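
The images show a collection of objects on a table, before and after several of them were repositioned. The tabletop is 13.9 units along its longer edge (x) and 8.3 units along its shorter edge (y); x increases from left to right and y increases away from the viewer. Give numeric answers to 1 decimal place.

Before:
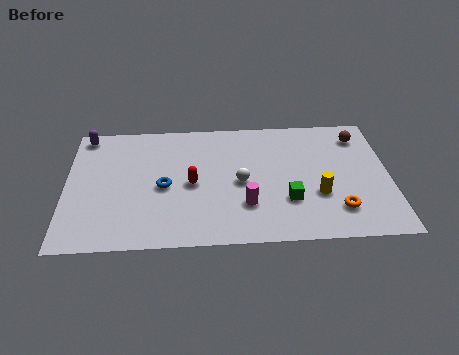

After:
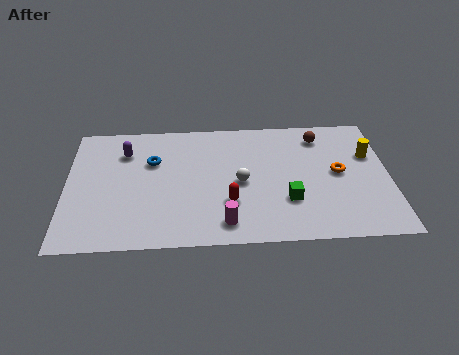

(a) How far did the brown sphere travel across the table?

1.7

The brown sphere was near (12.7, 6.7) before and (11.0, 6.8) after, so it travelled √(1.7² + 0.1²) ≈ 1.7 units.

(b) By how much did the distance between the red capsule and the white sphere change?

-0.7

The distance was about 2.1 in the first image and 1.4 in the second, so they moved 0.7 units closer together.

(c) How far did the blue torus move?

1.8

The blue torus moved from about (4.2, 3.8) to (3.7, 5.5), a distance of √(0.5² + 1.7²) ≈ 1.8.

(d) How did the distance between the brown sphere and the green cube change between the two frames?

-0.7

They were about 5.2 units apart before and 4.5 after — 0.7 units closer together.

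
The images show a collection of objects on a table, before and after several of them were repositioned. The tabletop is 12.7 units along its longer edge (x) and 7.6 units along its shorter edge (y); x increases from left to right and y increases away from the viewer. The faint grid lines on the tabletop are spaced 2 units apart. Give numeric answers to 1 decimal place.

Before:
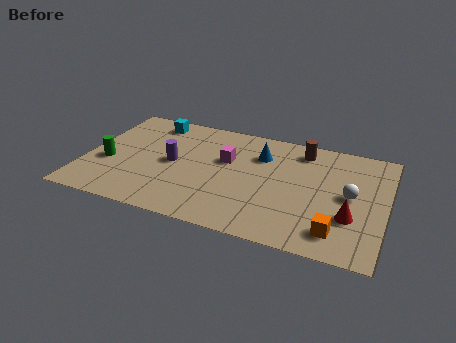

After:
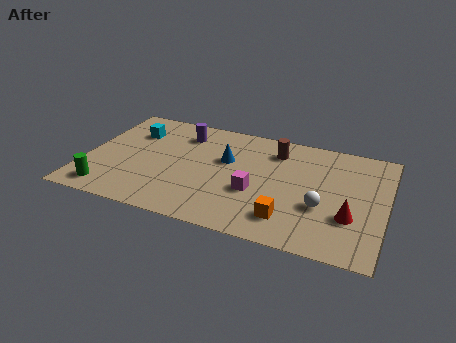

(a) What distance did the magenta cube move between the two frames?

2.3

The magenta cube moved from about (5.9, 4.7) to (7.3, 2.9), a distance of √(1.4² + 1.8²) ≈ 2.3.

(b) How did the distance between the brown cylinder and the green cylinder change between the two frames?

-0.4

The distance was about 8.7 in the first image and 8.3 in the second, so they moved 0.4 units closer together.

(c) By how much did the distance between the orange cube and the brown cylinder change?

-0.8

They were about 5.3 units apart before and 4.5 after — 0.8 units closer together.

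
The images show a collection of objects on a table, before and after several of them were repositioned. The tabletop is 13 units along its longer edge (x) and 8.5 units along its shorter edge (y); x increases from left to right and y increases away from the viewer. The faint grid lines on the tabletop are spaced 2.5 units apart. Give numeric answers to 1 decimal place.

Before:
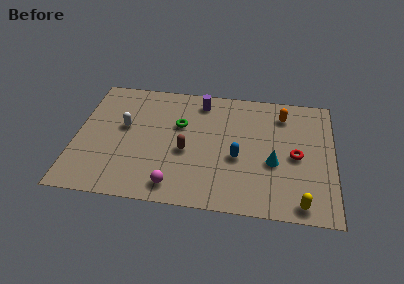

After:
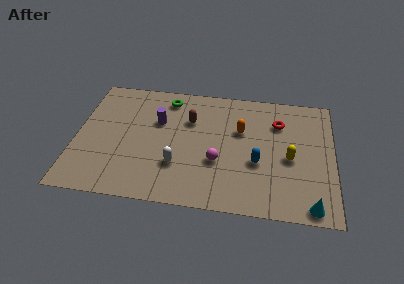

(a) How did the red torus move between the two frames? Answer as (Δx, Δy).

(-0.9, 2.2)

From the two frames, the red torus sits at roughly (11.1, 4.0) before and (10.2, 6.2) after.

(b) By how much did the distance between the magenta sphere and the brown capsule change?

+0.6

They were about 2.5 units apart before and 3.1 after — 0.6 units further apart.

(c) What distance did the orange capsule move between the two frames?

2.5

From (10.4, 6.8) to (8.3, 5.4), the orange capsule covered √(2.1² + 1.4²) ≈ 2.5 units.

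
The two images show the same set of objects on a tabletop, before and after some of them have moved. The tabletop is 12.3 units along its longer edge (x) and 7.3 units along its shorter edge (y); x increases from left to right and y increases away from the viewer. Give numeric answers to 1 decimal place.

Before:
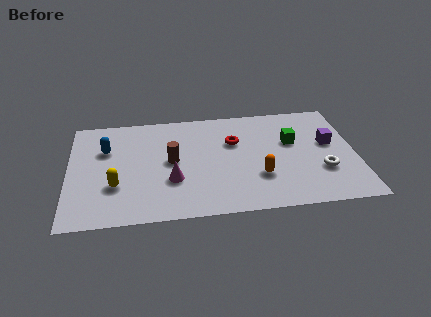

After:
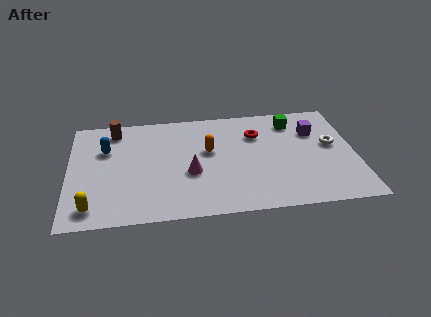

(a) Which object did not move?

the blue capsule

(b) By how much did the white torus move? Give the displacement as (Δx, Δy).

(0.5, 1.7)

The white torus was at about (10.8, 2.4) and moved to about (11.3, 4.1).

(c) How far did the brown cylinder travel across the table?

3.4

The brown cylinder was near (4.4, 3.8) before and (2.0, 6.2) after, so it travelled √(2.4² + 2.4²) ≈ 3.4 units.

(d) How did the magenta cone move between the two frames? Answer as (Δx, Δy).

(0.8, 0.4)

From the two frames, the magenta cone sits at roughly (4.4, 2.5) before and (5.2, 2.9) after.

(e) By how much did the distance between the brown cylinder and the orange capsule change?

+0.4

The distance was about 4.0 in the first image and 4.4 in the second, so they moved 0.4 units further apart.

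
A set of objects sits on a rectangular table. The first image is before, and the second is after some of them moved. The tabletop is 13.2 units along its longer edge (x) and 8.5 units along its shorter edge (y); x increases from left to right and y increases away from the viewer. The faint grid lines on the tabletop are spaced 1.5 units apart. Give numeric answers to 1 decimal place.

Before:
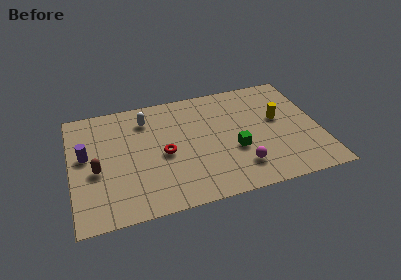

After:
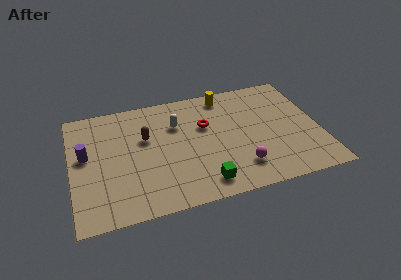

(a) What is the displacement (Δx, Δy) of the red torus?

(2.3, 1.5)

The red torus started near (4.9, 3.9) and ended near (7.2, 5.4).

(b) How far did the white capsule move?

1.8

The white capsule moved from about (4.1, 6.7) to (5.7, 5.9), a distance of √(1.6² + 0.8²) ≈ 1.8.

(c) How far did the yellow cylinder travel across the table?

3.7

The yellow cylinder moved from about (11.1, 4.9) to (8.4, 7.4), a distance of √(2.7² + 2.5²) ≈ 3.7.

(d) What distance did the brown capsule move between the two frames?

3.2

From (1.3, 3.6) to (4.0, 5.3), the brown capsule covered √(2.7² + 1.7²) ≈ 3.2 units.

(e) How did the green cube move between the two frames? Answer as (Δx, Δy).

(-1.8, -1.9)

From the two frames, the green cube sits at roughly (8.6, 3.2) before and (6.8, 1.3) after.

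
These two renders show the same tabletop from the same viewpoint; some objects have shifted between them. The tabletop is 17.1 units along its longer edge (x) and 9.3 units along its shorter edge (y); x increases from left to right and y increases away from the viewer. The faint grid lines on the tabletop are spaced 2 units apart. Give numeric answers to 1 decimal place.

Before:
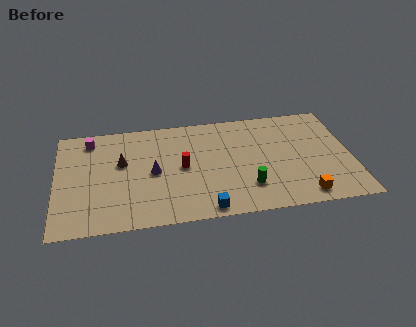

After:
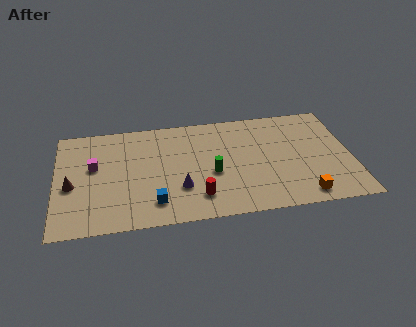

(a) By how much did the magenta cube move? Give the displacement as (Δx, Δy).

(0.2, -2.4)

The magenta cube was at about (2.0, 7.9) and moved to about (2.2, 5.5).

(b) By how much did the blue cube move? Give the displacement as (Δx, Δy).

(-2.9, 1.0)

The blue cube was at about (8.5, 0.9) and moved to about (5.6, 1.9).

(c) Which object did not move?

the orange cube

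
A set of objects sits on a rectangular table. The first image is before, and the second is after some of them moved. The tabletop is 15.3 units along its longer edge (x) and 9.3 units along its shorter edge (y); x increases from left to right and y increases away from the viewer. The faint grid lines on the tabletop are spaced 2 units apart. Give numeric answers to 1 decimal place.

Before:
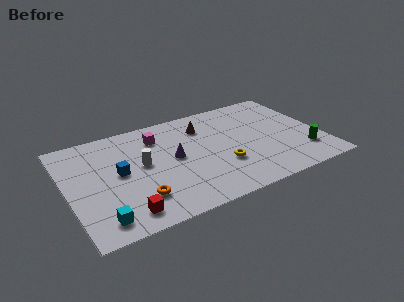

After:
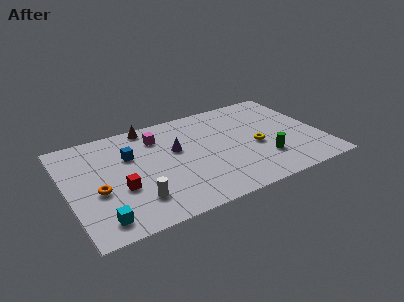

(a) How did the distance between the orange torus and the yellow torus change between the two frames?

+4.3

Before: roughly 5.3 units apart; after: 9.6. That's 4.3 units further apart.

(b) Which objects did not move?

the magenta cube and the cyan cube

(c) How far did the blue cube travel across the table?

1.5

The blue cube moved from about (3.1, 4.9) to (3.9, 6.2), a distance of √(0.8² + 1.3²) ≈ 1.5.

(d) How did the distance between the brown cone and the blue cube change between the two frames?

-3.1

Before: roughly 5.8 units apart; after: 2.7. That's 3.1 units closer together.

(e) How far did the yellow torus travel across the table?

2.4

From (9.1, 3.1) to (11.3, 4.0), the yellow torus covered √(2.2² + 0.9²) ≈ 2.4 units.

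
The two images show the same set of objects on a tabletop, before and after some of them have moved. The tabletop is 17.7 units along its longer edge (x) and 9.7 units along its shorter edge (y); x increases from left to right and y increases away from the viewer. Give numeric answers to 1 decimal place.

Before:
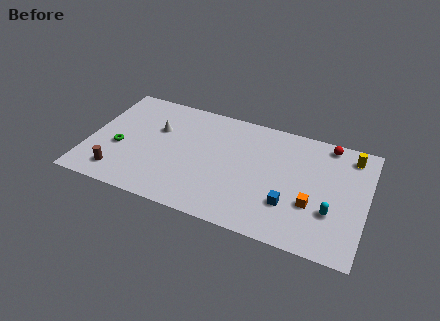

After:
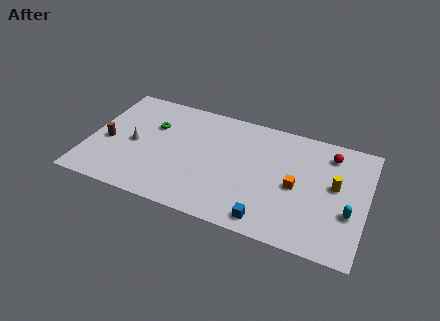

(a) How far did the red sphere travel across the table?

0.8

The red sphere moved from about (15.0, 8.7) to (15.2, 7.9), a distance of √(0.2² + 0.8²) ≈ 0.8.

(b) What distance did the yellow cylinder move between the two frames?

2.9

The yellow cylinder moved from about (16.5, 8.2) to (15.7, 5.4), a distance of √(0.8² + 2.8²) ≈ 2.9.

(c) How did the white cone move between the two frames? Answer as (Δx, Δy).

(-1.3, -1.7)

From the two frames, the white cone sits at roughly (4.2, 6.3) before and (2.9, 4.6) after.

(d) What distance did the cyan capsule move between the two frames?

1.1

The cyan capsule was near (15.6, 3.2) before and (16.7, 3.5) after, so it travelled √(1.1² + 0.3²) ≈ 1.1 units.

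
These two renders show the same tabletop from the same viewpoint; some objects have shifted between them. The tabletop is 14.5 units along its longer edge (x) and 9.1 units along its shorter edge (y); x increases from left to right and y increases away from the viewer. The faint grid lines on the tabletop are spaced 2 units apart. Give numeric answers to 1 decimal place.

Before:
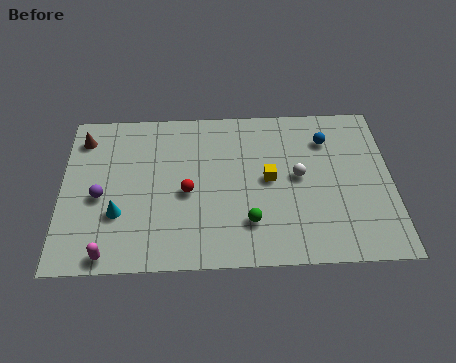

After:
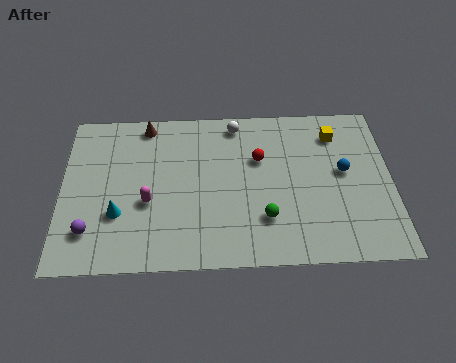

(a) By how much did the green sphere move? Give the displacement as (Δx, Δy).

(0.7, 0.2)

From the two frames, the green sphere sits at roughly (8.2, 2.3) before and (8.9, 2.5) after.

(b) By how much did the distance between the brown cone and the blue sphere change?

-1.6

The distance was about 10.8 in the first image and 9.2 in the second, so they moved 1.6 units closer together.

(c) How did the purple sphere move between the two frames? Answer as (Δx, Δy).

(-0.4, -1.9)

The purple sphere was at about (1.7, 4.0) and moved to about (1.3, 2.1).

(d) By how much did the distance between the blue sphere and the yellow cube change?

-1.2

They were about 3.4 units apart before and 2.2 after — 1.2 units closer together.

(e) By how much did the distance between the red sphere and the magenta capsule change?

+0.7

They were about 4.7 units apart before and 5.4 after — 0.7 units further apart.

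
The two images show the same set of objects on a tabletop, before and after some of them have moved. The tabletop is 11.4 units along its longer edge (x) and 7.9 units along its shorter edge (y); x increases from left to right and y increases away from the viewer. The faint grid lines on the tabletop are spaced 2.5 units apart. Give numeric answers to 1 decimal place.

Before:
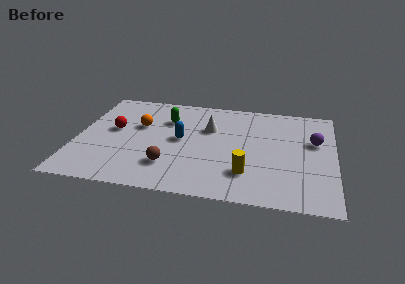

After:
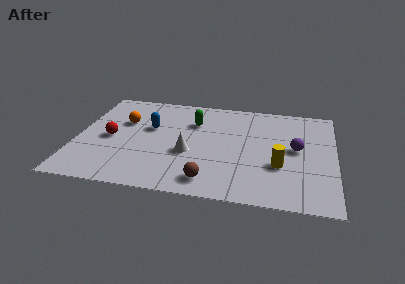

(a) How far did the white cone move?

2.2

The white cone was near (5.8, 5.2) before and (5.0, 3.1) after, so it travelled √(0.8² + 2.1²) ≈ 2.2 units.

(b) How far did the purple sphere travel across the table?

1.1

From (10.5, 4.9) to (9.7, 4.2), the purple sphere covered √(0.8² + 0.7²) ≈ 1.1 units.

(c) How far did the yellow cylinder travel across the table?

1.6

The yellow cylinder was near (7.6, 2.0) before and (9.0, 2.8) after, so it travelled √(1.4² + 0.8²) ≈ 1.6 units.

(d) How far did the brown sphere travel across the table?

2.0

The brown sphere moved from about (4.2, 2.0) to (6.0, 1.2), a distance of √(1.8² + 0.8²) ≈ 2.0.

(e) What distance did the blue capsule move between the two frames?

1.6

From (4.6, 4.1) to (3.2, 4.8), the blue capsule covered √(1.4² + 0.7²) ≈ 1.6 units.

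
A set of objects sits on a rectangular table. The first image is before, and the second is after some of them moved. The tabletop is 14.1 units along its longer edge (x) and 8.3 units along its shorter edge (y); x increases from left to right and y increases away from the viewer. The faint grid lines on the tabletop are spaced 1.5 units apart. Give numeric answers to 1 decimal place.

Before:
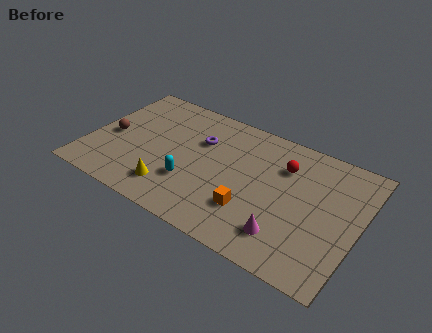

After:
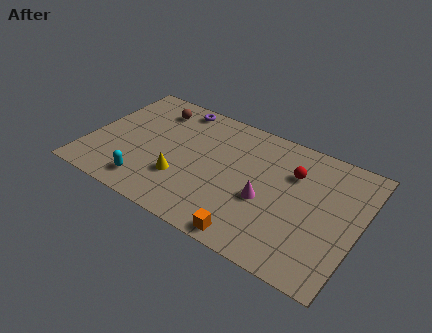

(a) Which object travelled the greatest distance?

the brown sphere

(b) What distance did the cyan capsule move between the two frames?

2.4

From (5.6, 2.6) to (3.5, 1.4), the cyan capsule covered √(2.1² + 1.2²) ≈ 2.4 units.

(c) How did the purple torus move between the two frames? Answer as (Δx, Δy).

(-1.6, 1.8)

The purple torus started near (5.6, 5.6) and ended near (4.0, 7.4).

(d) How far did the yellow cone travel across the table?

1.0

The yellow cone was near (4.7, 1.7) before and (5.1, 2.6) after, so it travelled √(0.4² + 0.9²) ≈ 1.0 units.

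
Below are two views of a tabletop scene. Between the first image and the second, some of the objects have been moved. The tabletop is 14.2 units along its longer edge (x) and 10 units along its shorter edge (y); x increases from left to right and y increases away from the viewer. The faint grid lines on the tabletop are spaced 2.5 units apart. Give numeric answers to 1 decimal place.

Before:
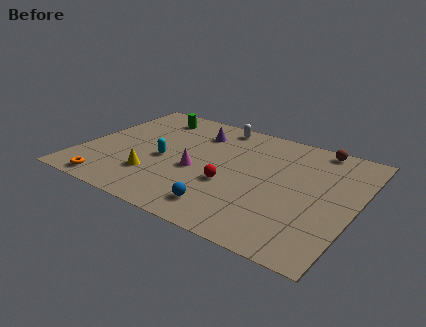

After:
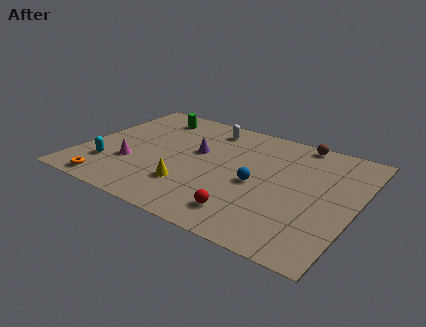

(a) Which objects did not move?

the orange torus and the green cylinder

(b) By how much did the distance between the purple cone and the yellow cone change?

-2.0

The distance was about 5.2 in the first image and 3.2 in the second, so they moved 2.0 units closer together.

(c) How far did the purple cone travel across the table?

1.8

The purple cone was near (5.5, 7.7) before and (5.8, 5.9) after, so it travelled √(0.3² + 1.8²) ≈ 1.8 units.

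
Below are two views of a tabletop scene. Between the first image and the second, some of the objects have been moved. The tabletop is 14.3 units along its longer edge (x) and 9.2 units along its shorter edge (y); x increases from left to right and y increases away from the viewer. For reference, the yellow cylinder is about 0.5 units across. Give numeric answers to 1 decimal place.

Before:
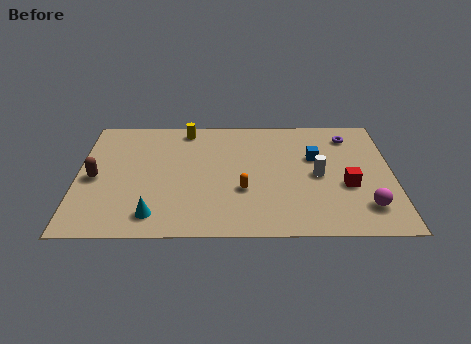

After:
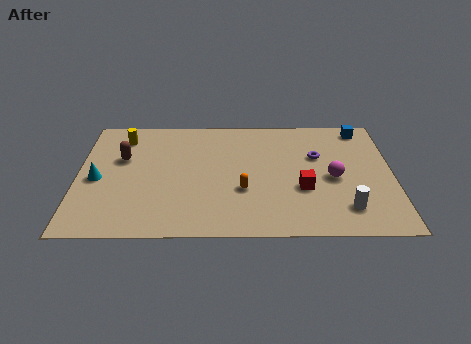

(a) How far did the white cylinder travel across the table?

2.8

The white cylinder was near (10.9, 4.4) before and (12.1, 1.9) after, so it travelled √(1.2² + 2.5²) ≈ 2.8 units.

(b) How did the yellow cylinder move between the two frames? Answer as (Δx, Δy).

(-2.9, -0.6)

From the two frames, the yellow cylinder sits at roughly (4.9, 8.1) before and (2.0, 7.5) after.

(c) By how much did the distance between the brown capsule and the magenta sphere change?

-2.7

Before: roughly 12.4 units apart; after: 9.7. That's 2.7 units closer together.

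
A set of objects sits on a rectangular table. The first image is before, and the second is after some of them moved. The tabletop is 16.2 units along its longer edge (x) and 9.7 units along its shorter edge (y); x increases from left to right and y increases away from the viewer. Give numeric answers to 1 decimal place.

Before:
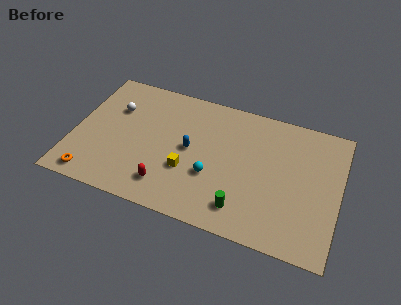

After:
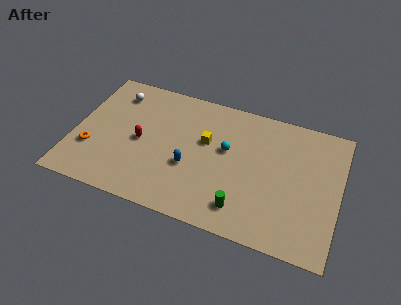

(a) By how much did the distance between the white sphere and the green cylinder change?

+0.7

Before: roughly 9.6 units apart; after: 10.3. That's 0.7 units further apart.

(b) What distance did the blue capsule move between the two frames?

1.3

The blue capsule moved from about (7.1, 5.0) to (7.2, 3.7), a distance of √(0.1² + 1.3²) ≈ 1.3.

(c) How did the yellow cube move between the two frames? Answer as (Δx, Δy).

(0.9, 2.5)

The yellow cube was at about (7.1, 3.4) and moved to about (8.0, 5.9).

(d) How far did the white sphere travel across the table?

1.2

The white sphere was near (2.3, 6.6) before and (2.2, 7.8) after, so it travelled √(0.1² + 1.2²) ≈ 1.2 units.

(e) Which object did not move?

the green cylinder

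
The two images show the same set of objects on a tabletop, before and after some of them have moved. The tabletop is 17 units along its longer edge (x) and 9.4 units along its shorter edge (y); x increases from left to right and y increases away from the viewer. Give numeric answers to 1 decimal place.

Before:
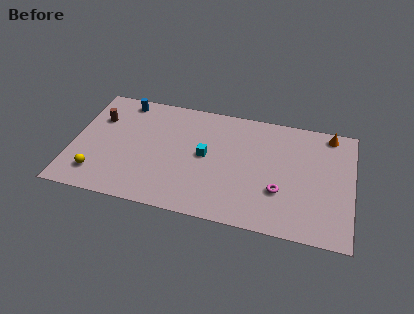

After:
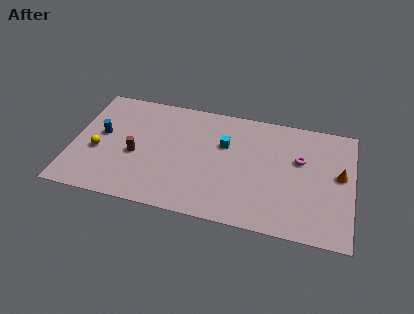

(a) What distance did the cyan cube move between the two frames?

1.6

The cyan cube moved from about (8.1, 4.9) to (9.2, 6.1), a distance of √(1.1² + 1.2²) ≈ 1.6.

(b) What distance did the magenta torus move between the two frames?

3.0

The magenta torus moved from about (12.7, 3.1) to (13.8, 5.9), a distance of √(1.1² + 2.8²) ≈ 3.0.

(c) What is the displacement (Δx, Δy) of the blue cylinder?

(-1.1, -3.1)

The blue cylinder started near (2.8, 8.3) and ended near (1.7, 5.2).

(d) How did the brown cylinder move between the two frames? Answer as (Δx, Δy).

(2.5, -2.5)

The brown cylinder started near (1.4, 6.5) and ended near (3.9, 4.0).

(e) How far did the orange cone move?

3.3

The orange cone moved from about (15.5, 8.4) to (16.2, 5.2), a distance of √(0.7² + 3.2²) ≈ 3.3.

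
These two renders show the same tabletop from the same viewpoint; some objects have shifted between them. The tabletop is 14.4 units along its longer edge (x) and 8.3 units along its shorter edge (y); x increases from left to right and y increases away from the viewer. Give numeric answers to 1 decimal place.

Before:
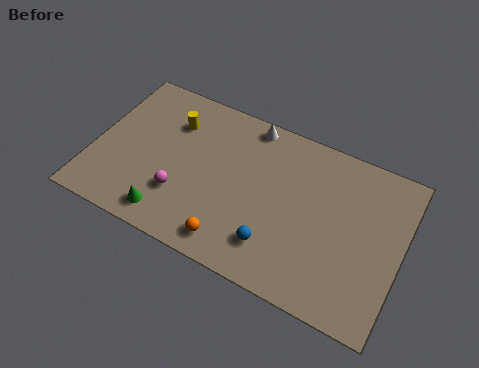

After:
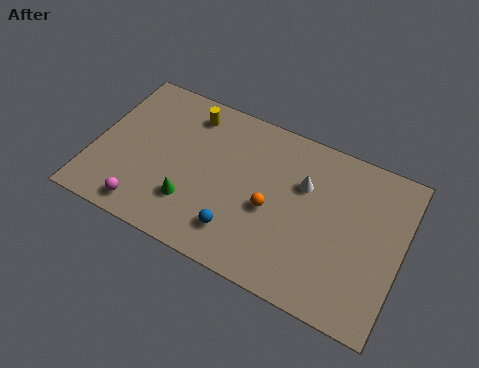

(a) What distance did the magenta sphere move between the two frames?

2.1

From (4.3, 2.5) to (2.8, 1.1), the magenta sphere covered √(1.5² + 1.4²) ≈ 2.1 units.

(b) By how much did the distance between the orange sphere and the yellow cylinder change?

-0.6

They were about 6.0 units apart before and 5.4 after — 0.6 units closer together.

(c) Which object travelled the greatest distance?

the white cone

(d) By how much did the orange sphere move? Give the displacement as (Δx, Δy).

(1.5, 2.4)

The orange sphere started near (6.9, 1.2) and ended near (8.4, 3.6).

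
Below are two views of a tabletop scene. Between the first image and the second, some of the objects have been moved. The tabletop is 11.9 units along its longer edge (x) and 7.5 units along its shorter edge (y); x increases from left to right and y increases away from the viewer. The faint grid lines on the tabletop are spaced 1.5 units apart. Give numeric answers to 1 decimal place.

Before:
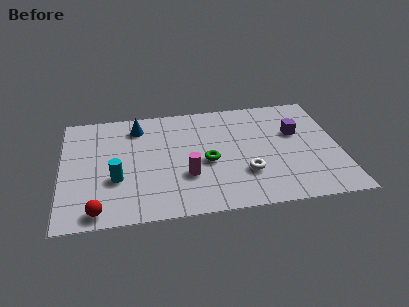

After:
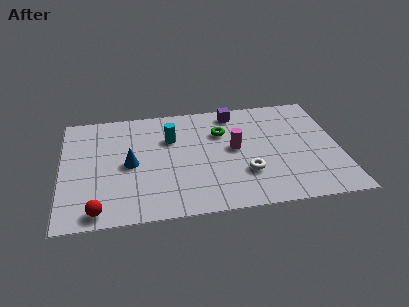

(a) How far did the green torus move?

2.0

The green torus moved from about (6.2, 3.3) to (6.9, 5.2), a distance of √(0.7² + 1.9²) ≈ 2.0.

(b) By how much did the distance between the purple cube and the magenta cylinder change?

-2.8

Before: roughly 5.3 units apart; after: 2.5. That's 2.8 units closer together.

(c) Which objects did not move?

the red sphere and the white torus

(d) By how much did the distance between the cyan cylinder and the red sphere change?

+3.3

Before: roughly 2.1 units apart; after: 5.4. That's 3.3 units further apart.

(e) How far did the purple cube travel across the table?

3.2

From (10.1, 4.7) to (7.5, 6.5), the purple cube covered √(2.6² + 1.8²) ≈ 3.2 units.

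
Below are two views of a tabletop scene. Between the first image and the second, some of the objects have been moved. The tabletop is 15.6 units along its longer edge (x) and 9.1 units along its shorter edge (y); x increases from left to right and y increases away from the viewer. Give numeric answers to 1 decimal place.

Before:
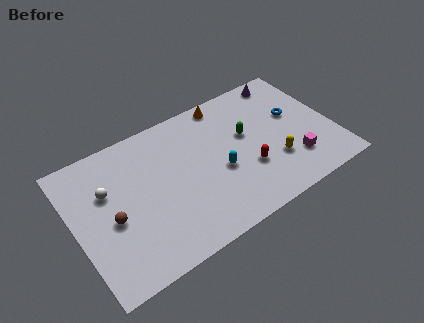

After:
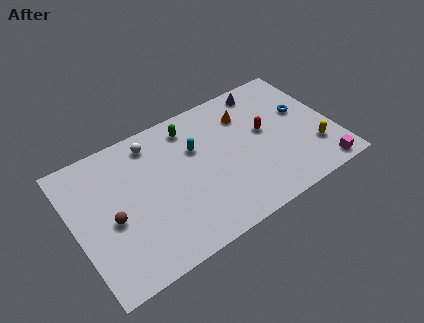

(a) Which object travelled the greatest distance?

the green capsule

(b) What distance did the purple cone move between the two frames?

1.4

The purple cone was near (13.5, 8.1) before and (12.1, 8.0) after, so it travelled √(1.4² + 0.1²) ≈ 1.4 units.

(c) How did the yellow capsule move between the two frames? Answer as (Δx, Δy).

(2.4, -0.3)

The yellow capsule was at about (11.8, 2.8) and moved to about (14.2, 2.5).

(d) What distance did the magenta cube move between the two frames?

2.0

The magenta cube was near (12.9, 2.3) before and (14.3, 0.9) after, so it travelled √(1.4² + 1.4²) ≈ 2.0 units.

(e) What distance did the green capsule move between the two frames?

3.8

The green capsule was near (10.5, 5.4) before and (7.4, 7.6) after, so it travelled √(3.1² + 2.2²) ≈ 3.8 units.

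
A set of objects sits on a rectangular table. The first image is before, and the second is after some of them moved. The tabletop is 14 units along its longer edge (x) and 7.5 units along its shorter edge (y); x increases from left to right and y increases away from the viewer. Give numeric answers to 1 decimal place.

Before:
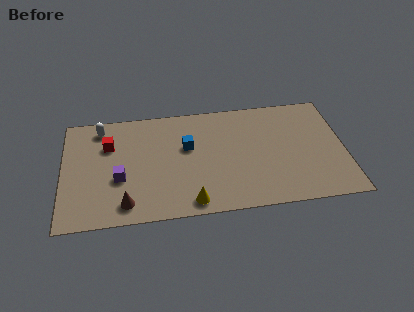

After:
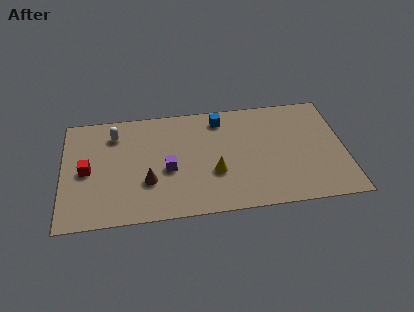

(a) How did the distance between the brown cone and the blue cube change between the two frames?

+0.7

Before: roughly 4.6 units apart; after: 5.3. That's 0.7 units further apart.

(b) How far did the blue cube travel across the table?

2.4

The blue cube was near (6.2, 4.6) before and (7.9, 6.3) after, so it travelled √(1.7² + 1.7²) ≈ 2.4 units.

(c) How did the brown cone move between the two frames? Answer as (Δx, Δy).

(1.1, 1.3)

The brown cone was at about (3.1, 1.2) and moved to about (4.2, 2.5).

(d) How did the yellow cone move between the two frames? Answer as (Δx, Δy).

(1.2, 1.8)

The yellow cone was at about (6.3, 0.9) and moved to about (7.5, 2.7).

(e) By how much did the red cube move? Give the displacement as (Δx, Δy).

(-1.1, -1.6)

The red cube started near (2.3, 5.2) and ended near (1.2, 3.6).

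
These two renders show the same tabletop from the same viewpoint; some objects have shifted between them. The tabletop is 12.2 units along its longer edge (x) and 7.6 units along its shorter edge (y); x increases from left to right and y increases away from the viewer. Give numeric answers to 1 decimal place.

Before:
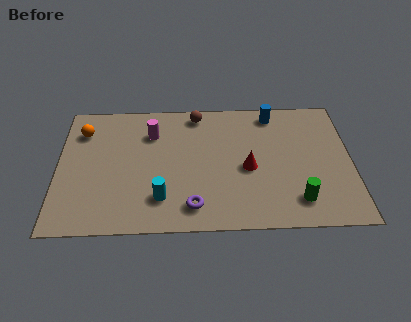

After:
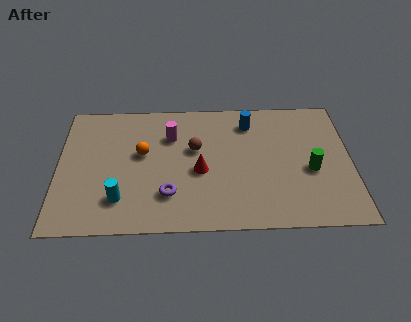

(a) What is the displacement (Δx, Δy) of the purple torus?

(-1.0, 0.7)

From the two frames, the purple torus sits at roughly (5.6, 1.3) before and (4.6, 2.0) after.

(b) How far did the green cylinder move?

1.8

The green cylinder was near (9.9, 1.5) before and (10.5, 3.2) after, so it travelled √(0.6² + 1.7²) ≈ 1.8 units.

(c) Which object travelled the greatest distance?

the orange sphere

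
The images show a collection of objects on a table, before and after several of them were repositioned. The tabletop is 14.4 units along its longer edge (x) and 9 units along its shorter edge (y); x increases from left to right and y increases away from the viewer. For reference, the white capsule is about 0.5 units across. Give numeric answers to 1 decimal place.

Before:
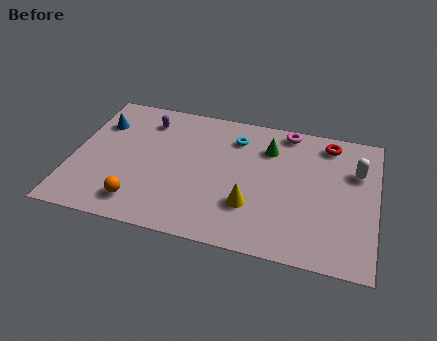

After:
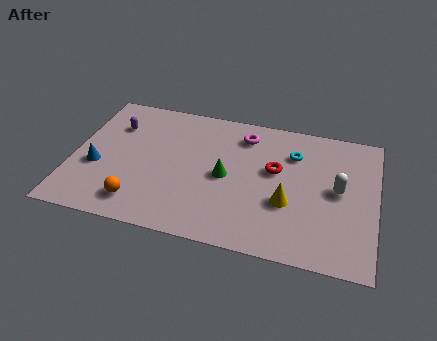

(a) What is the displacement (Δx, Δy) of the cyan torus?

(2.8, -0.4)

The cyan torus was at about (7.6, 7.0) and moved to about (10.4, 6.6).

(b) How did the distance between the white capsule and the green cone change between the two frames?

+1.1

They were about 4.2 units apart before and 5.3 after — 1.1 units further apart.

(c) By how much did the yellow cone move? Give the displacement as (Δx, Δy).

(1.7, 0.6)

The yellow cone started near (8.6, 2.7) and ended near (10.3, 3.3).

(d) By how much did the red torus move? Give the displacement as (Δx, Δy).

(-2.4, -2.4)

From the two frames, the red torus sits at roughly (12.0, 7.7) before and (9.6, 5.3) after.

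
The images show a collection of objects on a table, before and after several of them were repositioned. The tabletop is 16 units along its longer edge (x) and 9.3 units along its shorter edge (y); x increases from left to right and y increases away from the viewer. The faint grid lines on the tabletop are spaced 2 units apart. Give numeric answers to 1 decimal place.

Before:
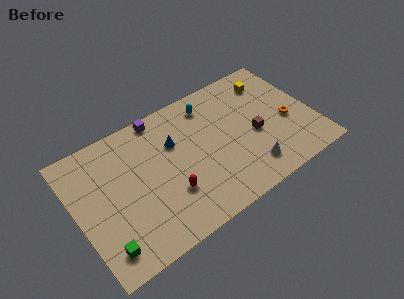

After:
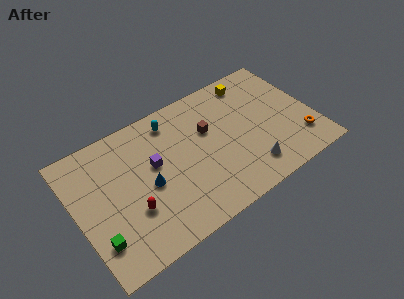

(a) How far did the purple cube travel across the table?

3.2

The purple cube was near (6.2, 8.5) before and (5.3, 5.4) after, so it travelled √(0.9² + 3.1²) ≈ 3.2 units.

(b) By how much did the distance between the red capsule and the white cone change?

+2.5

Before: roughly 5.4 units apart; after: 7.9. That's 2.5 units further apart.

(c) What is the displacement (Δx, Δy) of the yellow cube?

(-1.2, 0.6)

From the two frames, the yellow cube sits at roughly (13.7, 7.4) before and (12.5, 8.0) after.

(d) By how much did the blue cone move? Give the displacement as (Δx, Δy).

(-2.1, -2.0)

The blue cone was at about (6.8, 6.2) and moved to about (4.7, 4.2).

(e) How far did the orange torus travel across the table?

1.8

The orange torus moved from about (14.3, 3.9) to (14.8, 2.2), a distance of √(0.5² + 1.7²) ≈ 1.8.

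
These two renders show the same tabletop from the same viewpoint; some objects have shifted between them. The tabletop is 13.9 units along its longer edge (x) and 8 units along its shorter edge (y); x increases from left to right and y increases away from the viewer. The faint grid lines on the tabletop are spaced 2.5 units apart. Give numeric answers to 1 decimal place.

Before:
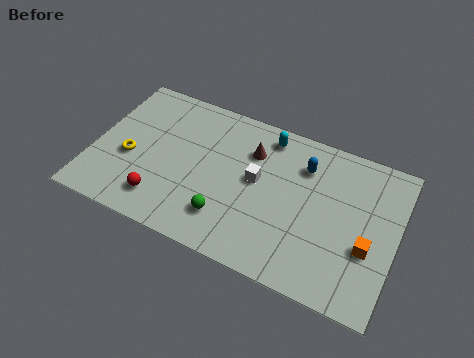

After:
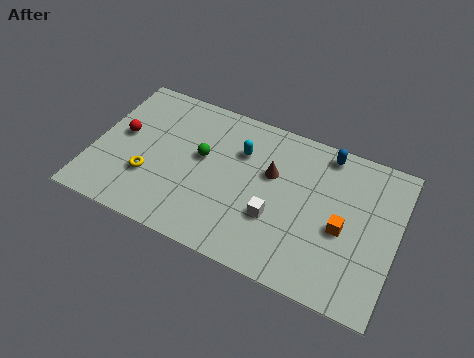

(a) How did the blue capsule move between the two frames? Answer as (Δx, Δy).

(0.9, 1.1)

The blue capsule was at about (9.5, 6.0) and moved to about (10.4, 7.1).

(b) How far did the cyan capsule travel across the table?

1.7

The cyan capsule was near (7.7, 6.9) before and (6.6, 5.6) after, so it travelled √(1.1² + 1.3²) ≈ 1.7 units.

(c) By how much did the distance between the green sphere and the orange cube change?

+0.3

The distance was about 6.4 in the first image and 6.7 in the second, so they moved 0.3 units further apart.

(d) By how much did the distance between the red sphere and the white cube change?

+2.5

Before: roughly 5.0 units apart; after: 7.5. That's 2.5 units further apart.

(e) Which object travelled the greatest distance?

the red sphere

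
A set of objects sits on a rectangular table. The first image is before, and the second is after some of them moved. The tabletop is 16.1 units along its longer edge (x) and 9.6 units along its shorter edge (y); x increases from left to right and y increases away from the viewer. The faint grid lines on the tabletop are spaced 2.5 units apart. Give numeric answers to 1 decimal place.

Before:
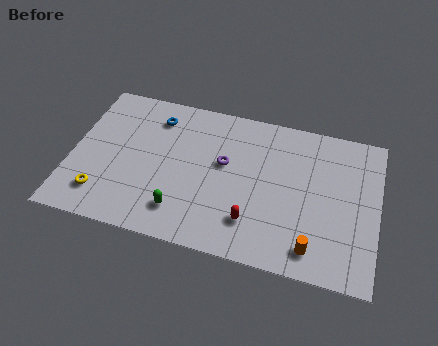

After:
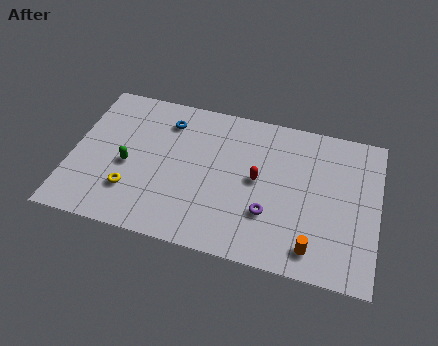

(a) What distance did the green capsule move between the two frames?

3.7

From (6.0, 2.0) to (3.0, 4.2), the green capsule covered √(3.0² + 2.2²) ≈ 3.7 units.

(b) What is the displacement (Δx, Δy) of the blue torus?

(0.6, -0.1)

The blue torus was at about (4.2, 7.7) and moved to about (4.8, 7.6).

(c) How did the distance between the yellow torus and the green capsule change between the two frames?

-2.6

They were about 4.2 units apart before and 1.6 after — 2.6 units closer together.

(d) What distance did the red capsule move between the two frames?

2.7

From (9.7, 2.3) to (9.8, 5.0), the red capsule covered √(0.1² + 2.7²) ≈ 2.7 units.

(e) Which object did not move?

the orange cylinder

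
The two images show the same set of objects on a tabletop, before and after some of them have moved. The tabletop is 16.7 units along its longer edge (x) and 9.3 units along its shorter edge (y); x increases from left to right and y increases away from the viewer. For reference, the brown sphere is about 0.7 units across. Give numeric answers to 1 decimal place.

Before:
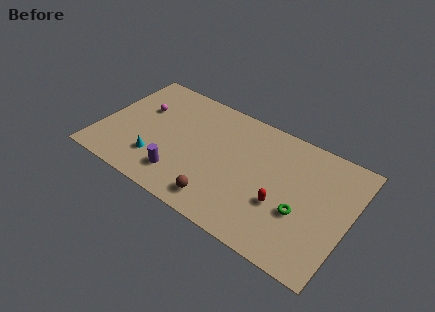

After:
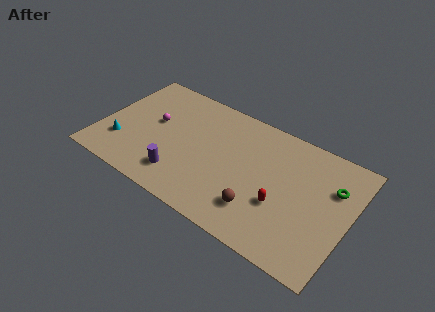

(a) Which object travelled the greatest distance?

the green torus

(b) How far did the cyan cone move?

2.5

From (4.1, 2.4) to (1.6, 2.6), the cyan cone covered √(2.5² + 0.2²) ≈ 2.5 units.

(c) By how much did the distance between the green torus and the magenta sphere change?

+0.5

Before: roughly 11.6 units apart; after: 12.1. That's 0.5 units further apart.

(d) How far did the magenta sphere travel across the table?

1.2

The magenta sphere was near (2.4, 6.0) before and (3.4, 5.3) after, so it travelled √(1.0² + 0.7²) ≈ 1.2 units.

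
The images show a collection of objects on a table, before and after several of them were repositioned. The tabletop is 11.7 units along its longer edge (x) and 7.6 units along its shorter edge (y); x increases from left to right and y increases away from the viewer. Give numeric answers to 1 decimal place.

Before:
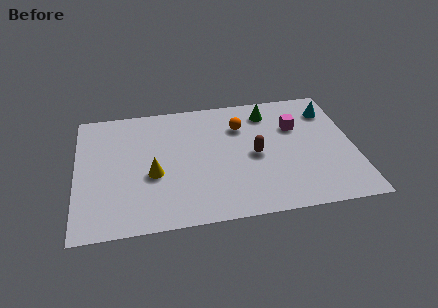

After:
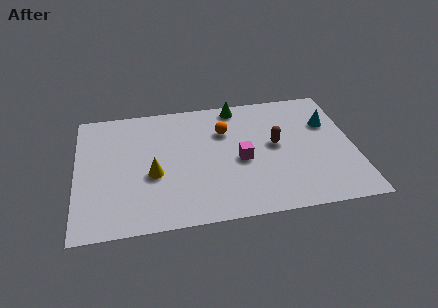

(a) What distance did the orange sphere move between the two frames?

0.7

The orange sphere moved from about (7.0, 5.5) to (6.3, 5.3), a distance of √(0.7² + 0.2²) ≈ 0.7.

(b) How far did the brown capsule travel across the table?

1.0

The brown capsule was near (7.5, 3.6) before and (8.4, 4.1) after, so it travelled √(0.9² + 0.5²) ≈ 1.0 units.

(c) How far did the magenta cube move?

2.9

The magenta cube was near (9.3, 5.1) before and (6.9, 3.4) after, so it travelled √(2.4² + 1.7²) ≈ 2.9 units.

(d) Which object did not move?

the yellow cone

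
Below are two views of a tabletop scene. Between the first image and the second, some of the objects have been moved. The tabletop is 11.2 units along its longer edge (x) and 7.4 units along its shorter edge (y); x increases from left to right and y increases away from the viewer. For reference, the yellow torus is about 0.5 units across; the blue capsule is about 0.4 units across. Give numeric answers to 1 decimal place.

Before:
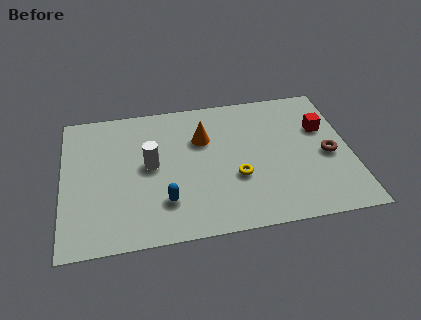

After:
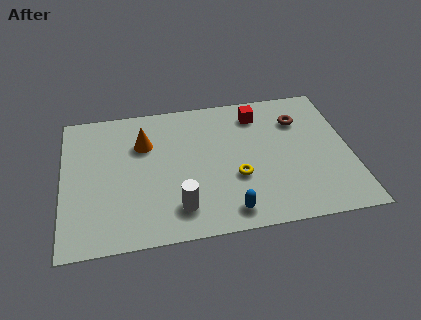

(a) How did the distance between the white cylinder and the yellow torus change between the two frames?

-0.9

Before: roughly 3.5 units apart; after: 2.6. That's 0.9 units closer together.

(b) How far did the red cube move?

2.8

The red cube was near (10.2, 4.8) before and (7.7, 6.0) after, so it travelled √(2.5² + 1.2²) ≈ 2.8 units.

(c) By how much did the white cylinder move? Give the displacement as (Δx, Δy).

(1.0, -2.4)

The white cylinder was at about (3.4, 3.9) and moved to about (4.4, 1.5).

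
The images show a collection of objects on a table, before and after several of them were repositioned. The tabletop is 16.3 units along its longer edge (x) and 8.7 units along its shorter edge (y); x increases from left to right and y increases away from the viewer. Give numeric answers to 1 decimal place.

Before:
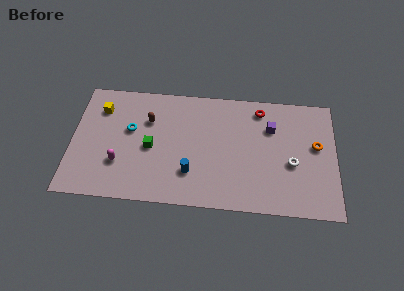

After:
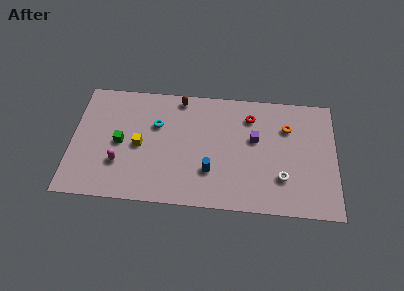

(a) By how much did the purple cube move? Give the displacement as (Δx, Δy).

(-1.0, -0.9)

The purple cube started near (12.3, 6.1) and ended near (11.3, 5.2).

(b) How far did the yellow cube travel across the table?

3.5

The yellow cube moved from about (1.7, 6.6) to (4.2, 4.1), a distance of √(2.5² + 2.5²) ≈ 3.5.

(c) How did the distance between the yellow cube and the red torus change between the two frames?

-2.6

The distance was about 9.9 in the first image and 7.3 in the second, so they moved 2.6 units closer together.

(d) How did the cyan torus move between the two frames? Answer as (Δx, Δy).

(1.6, 0.5)

The cyan torus started near (3.6, 5.2) and ended near (5.2, 5.7).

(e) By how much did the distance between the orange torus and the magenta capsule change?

-1.4

Before: roughly 12.3 units apart; after: 10.9. That's 1.4 units closer together.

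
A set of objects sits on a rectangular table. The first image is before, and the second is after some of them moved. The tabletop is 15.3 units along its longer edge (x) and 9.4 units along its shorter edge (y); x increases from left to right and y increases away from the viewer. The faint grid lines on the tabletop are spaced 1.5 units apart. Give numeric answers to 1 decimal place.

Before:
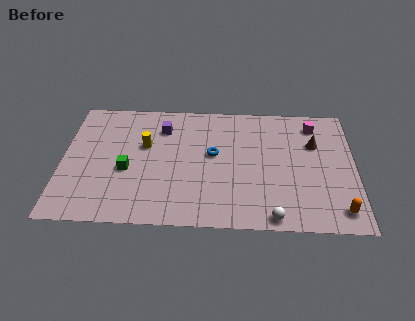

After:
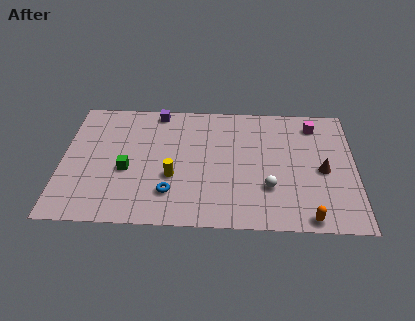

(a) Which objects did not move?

the magenta cube and the green cube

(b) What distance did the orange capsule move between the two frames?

1.7

From (14.4, 1.4) to (12.8, 0.8), the orange capsule covered √(1.6² + 0.6²) ≈ 1.7 units.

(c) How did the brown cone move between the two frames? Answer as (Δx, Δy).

(0.4, -2.0)

The brown cone started near (13.2, 6.3) and ended near (13.6, 4.3).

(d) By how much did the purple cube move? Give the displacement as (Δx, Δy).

(-0.3, 1.3)

The purple cube was at about (5.2, 7.2) and moved to about (4.9, 8.5).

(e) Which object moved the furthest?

the blue torus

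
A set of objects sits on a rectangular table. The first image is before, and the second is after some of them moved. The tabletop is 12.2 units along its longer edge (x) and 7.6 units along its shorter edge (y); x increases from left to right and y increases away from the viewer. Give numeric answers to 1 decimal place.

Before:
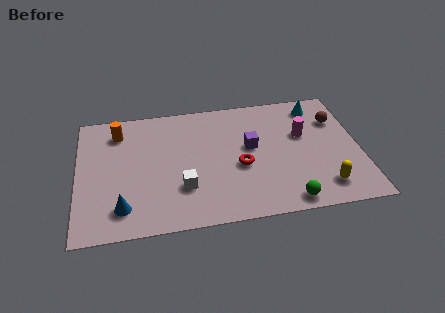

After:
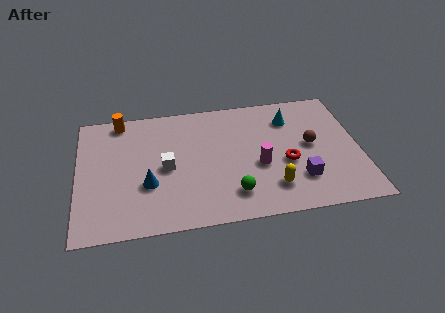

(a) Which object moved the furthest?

the purple cube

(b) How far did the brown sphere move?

1.8

From (11.3, 5.4) to (10.1, 4.0), the brown sphere covered √(1.2² + 1.4²) ≈ 1.8 units.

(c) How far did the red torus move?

2.0

From (7.0, 3.2) to (9.0, 3.1), the red torus covered √(2.0² + 0.1²) ≈ 2.0 units.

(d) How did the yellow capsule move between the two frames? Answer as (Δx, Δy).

(-2.2, 0.3)

The yellow capsule was at about (10.5, 1.4) and moved to about (8.3, 1.7).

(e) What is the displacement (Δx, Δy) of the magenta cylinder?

(-2.0, -1.6)

The magenta cylinder started near (9.8, 4.7) and ended near (7.8, 3.1).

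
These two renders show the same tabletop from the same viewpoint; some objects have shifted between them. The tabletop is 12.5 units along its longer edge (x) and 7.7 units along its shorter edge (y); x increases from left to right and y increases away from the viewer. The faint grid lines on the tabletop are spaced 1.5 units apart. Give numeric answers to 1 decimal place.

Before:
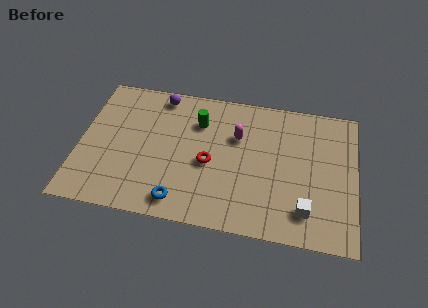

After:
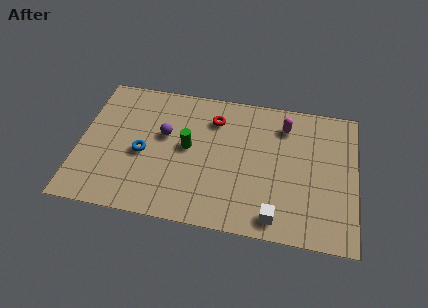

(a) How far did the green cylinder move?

1.6

The green cylinder moved from about (5.3, 5.6) to (4.9, 4.1), a distance of √(0.4² + 1.5²) ≈ 1.6.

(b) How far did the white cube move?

1.4

The white cube moved from about (10.3, 1.6) to (9.0, 1.0), a distance of √(1.3² + 0.6²) ≈ 1.4.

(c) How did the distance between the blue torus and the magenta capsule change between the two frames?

+2.2

The distance was about 4.7 in the first image and 6.9 in the second, so they moved 2.2 units further apart.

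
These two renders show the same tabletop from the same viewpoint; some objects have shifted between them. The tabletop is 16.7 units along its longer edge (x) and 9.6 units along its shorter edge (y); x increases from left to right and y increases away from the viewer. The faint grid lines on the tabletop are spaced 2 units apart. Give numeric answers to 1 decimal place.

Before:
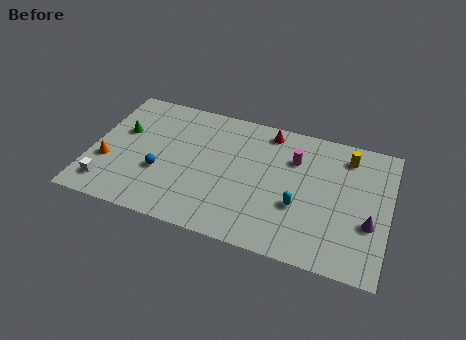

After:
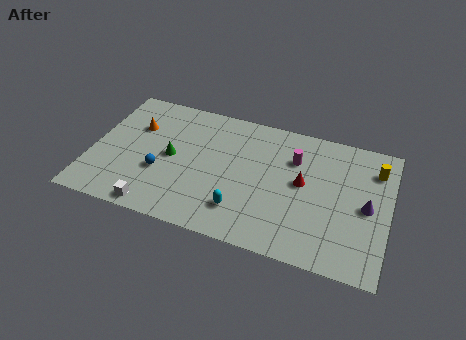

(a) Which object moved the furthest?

the red cone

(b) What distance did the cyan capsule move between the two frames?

3.4

From (11.8, 3.5) to (8.7, 2.2), the cyan capsule covered √(3.1² + 1.3²) ≈ 3.4 units.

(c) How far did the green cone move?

3.1

From (1.6, 5.9) to (4.5, 4.8), the green cone covered √(2.9² + 1.1²) ≈ 3.1 units.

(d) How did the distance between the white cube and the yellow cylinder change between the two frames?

-0.9

Before: roughly 14.4 units apart; after: 13.5. That's 0.9 units closer together.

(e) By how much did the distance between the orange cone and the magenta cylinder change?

-1.8

The distance was about 10.8 in the first image and 9.0 in the second, so they moved 1.8 units closer together.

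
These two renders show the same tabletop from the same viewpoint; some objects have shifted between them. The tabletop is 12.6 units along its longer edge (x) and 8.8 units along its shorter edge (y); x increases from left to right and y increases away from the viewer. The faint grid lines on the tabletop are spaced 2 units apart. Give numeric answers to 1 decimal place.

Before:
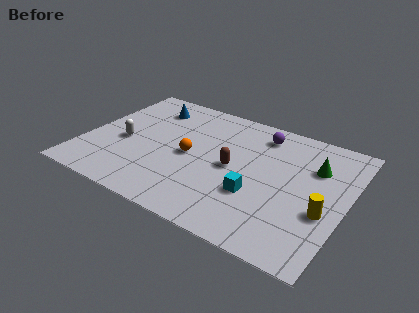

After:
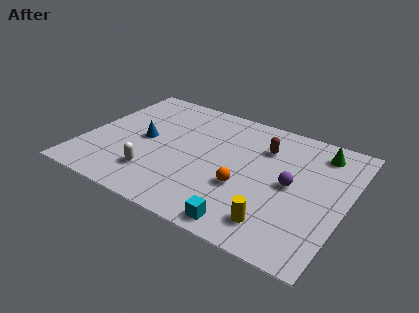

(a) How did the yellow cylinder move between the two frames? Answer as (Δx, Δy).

(-2.0, -1.7)

From the two frames, the yellow cylinder sits at roughly (11.7, 3.3) before and (9.7, 1.6) after.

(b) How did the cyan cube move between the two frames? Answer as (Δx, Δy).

(-0.1, -2.1)

The cyan cube was at about (8.5, 3.0) and moved to about (8.4, 0.9).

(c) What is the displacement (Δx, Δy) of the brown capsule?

(1.2, 2.1)

The brown capsule was at about (7.2, 4.3) and moved to about (8.4, 6.4).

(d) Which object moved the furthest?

the purple sphere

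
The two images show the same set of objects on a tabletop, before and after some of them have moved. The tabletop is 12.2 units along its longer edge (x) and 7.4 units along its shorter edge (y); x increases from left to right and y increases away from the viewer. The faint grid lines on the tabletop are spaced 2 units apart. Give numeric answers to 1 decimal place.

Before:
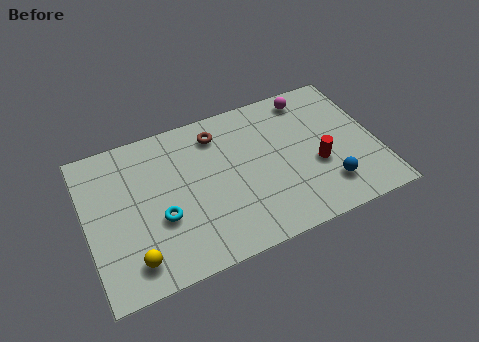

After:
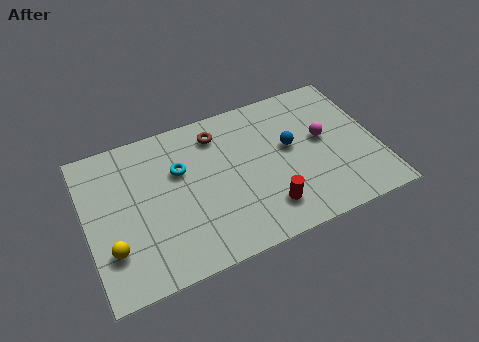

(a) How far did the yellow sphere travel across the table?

1.1

The yellow sphere moved from about (1.7, 1.3) to (0.9, 2.1), a distance of √(0.8² + 0.8²) ≈ 1.1.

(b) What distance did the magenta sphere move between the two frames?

2.3

The magenta sphere was near (9.7, 6.4) before and (10.0, 4.1) after, so it travelled √(0.3² + 2.3²) ≈ 2.3 units.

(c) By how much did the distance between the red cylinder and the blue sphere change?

+1.7

The distance was about 1.2 in the first image and 2.9 in the second, so they moved 1.7 units further apart.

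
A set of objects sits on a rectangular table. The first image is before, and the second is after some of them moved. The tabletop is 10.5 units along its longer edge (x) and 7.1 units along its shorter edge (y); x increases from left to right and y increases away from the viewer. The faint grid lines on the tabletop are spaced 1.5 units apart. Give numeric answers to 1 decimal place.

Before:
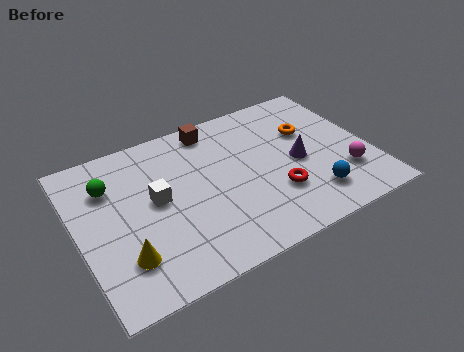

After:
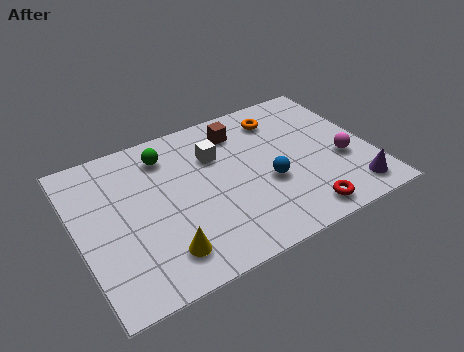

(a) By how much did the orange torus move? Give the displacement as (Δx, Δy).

(-0.9, 1.1)

The orange torus was at about (8.5, 4.6) and moved to about (7.6, 5.7).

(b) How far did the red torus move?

1.5

From (6.9, 2.2) to (7.6, 0.9), the red torus covered √(0.7² + 1.3²) ≈ 1.5 units.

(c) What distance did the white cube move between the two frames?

2.5

From (2.8, 3.8) to (5.1, 4.9), the white cube covered √(2.3² + 1.1²) ≈ 2.5 units.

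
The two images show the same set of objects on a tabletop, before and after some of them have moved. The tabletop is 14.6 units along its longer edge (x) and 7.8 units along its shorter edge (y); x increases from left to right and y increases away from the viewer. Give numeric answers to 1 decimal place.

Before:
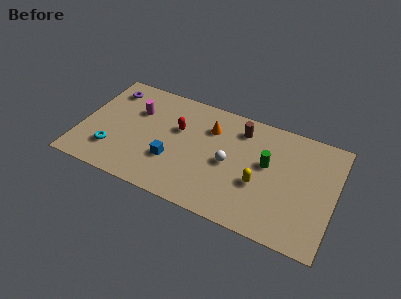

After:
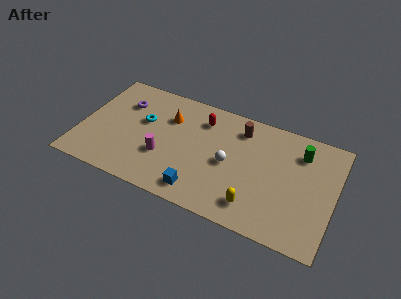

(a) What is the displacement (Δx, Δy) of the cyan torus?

(1.5, 2.7)

The cyan torus was at about (2.0, 2.0) and moved to about (3.5, 4.7).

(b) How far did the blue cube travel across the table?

2.3

The blue cube was near (5.4, 2.6) before and (7.2, 1.2) after, so it travelled √(1.8² + 1.4²) ≈ 2.3 units.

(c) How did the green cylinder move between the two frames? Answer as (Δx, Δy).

(1.8, 1.5)

From the two frames, the green cylinder sits at roughly (10.7, 4.5) before and (12.5, 6.0) after.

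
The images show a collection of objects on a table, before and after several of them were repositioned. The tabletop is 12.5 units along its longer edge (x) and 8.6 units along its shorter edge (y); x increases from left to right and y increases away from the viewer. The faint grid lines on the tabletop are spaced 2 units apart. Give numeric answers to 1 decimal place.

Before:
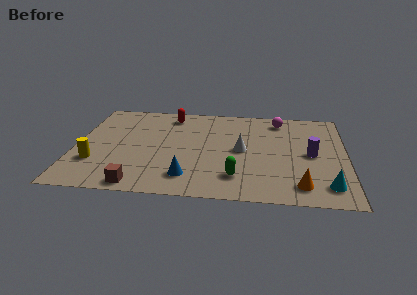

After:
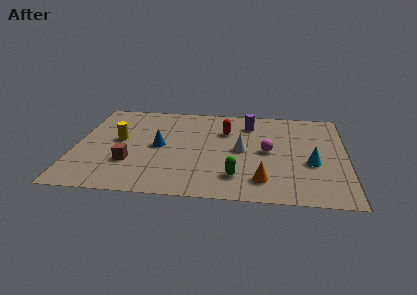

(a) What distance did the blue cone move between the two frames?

3.0

The blue cone moved from about (5.3, 1.7) to (3.9, 4.3), a distance of √(1.4² + 2.6²) ≈ 3.0.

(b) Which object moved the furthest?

the purple cylinder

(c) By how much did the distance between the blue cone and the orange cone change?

+0.4

Before: roughly 5.1 units apart; after: 5.5. That's 0.4 units further apart.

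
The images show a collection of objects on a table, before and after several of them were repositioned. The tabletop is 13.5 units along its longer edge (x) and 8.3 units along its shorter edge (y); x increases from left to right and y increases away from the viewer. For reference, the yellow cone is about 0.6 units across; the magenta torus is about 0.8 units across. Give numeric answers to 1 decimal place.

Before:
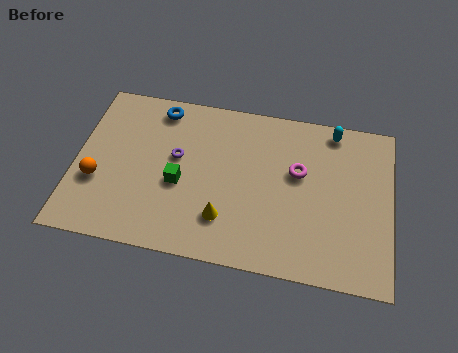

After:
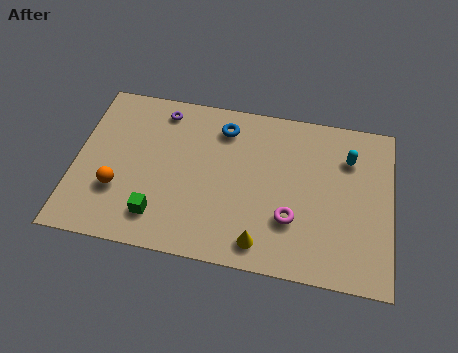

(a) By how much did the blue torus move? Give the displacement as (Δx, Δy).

(2.8, -0.5)

The blue torus started near (3.4, 7.2) and ended near (6.2, 6.7).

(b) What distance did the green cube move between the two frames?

2.0

The green cube was near (4.5, 3.5) before and (3.7, 1.7) after, so it travelled √(0.8² + 1.8²) ≈ 2.0 units.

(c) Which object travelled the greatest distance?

the blue torus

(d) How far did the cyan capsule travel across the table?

1.5

The cyan capsule was near (10.9, 7.4) before and (11.6, 6.1) after, so it travelled √(0.7² + 1.3²) ≈ 1.5 units.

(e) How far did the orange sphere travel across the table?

0.9

The orange sphere moved from about (1.0, 3.0) to (1.9, 2.7), a distance of √(0.9² + 0.3²) ≈ 0.9.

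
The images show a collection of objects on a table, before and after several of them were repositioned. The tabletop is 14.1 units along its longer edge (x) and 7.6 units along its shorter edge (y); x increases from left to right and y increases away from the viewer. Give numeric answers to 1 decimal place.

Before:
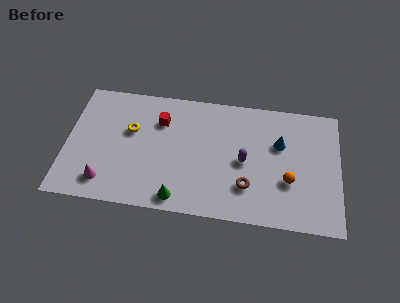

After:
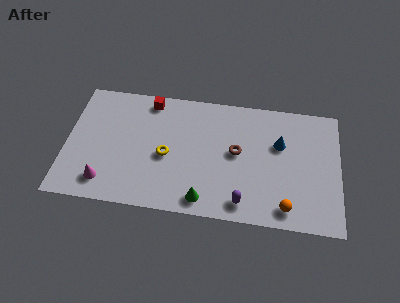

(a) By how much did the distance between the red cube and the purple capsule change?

+2.7

They were about 4.8 units apart before and 7.5 after — 2.7 units further apart.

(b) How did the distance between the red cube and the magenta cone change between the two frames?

+0.8

Before: roughly 4.9 units apart; after: 5.7. That's 0.8 units further apart.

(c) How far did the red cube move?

1.3

The red cube was near (4.8, 5.5) before and (4.2, 6.7) after, so it travelled √(0.6² + 1.2²) ≈ 1.3 units.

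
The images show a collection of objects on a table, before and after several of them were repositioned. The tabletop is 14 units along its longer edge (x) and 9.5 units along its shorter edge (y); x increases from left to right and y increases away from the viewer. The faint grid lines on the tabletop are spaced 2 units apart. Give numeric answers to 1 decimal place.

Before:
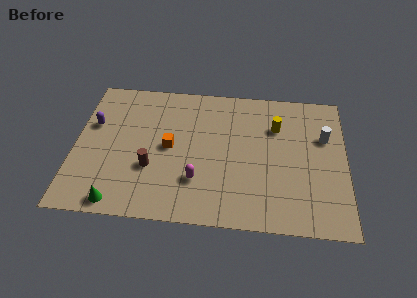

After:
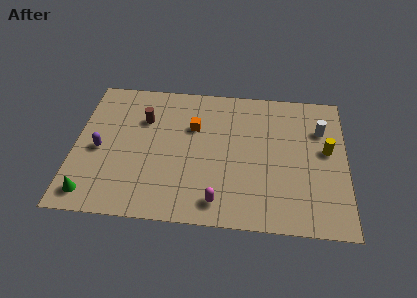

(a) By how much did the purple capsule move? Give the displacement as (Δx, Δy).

(0.4, -1.7)

The purple capsule was at about (0.9, 6.0) and moved to about (1.3, 4.3).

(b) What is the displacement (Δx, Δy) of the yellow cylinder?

(2.6, -1.4)

The yellow cylinder started near (10.4, 6.7) and ended near (13.0, 5.3).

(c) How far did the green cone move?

1.5

The green cone moved from about (2.4, 0.9) to (1.0, 1.3), a distance of √(1.4² + 0.4²) ≈ 1.5.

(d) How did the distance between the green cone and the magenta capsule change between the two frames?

+2.1

They were about 4.4 units apart before and 6.5 after — 2.1 units further apart.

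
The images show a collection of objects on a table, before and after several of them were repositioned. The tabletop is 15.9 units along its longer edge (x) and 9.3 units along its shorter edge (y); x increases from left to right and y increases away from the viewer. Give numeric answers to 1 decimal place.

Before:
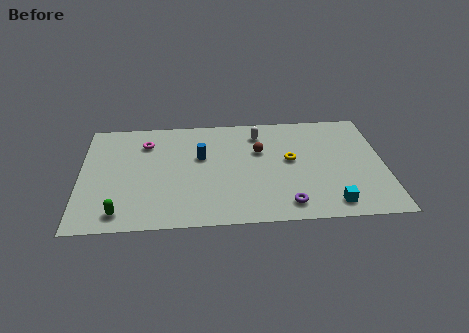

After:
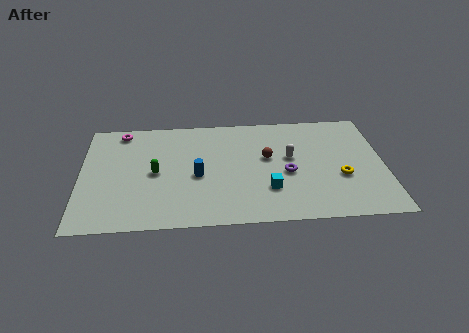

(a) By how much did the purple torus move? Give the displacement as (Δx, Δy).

(0.1, 2.6)

From the two frames, the purple torus sits at roughly (10.7, 1.4) before and (10.8, 4.0) after.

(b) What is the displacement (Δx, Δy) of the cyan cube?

(-3.2, 1.4)

From the two frames, the cyan cube sits at roughly (13.0, 1.3) before and (9.8, 2.7) after.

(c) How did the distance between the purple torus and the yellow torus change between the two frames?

-0.9

Before: roughly 3.7 units apart; after: 2.8. That's 0.9 units closer together.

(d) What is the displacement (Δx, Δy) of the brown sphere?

(0.4, -0.6)

From the two frames, the brown sphere sits at roughly (9.4, 6.0) before and (9.8, 5.4) after.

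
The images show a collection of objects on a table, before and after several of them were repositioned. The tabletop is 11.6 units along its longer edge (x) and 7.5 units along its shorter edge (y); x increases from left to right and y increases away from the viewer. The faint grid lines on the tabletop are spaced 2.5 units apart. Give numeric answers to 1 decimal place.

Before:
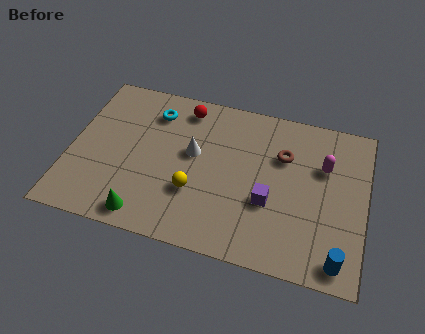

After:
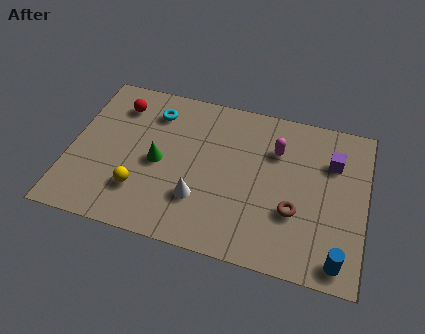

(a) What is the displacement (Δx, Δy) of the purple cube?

(2.3, 2.5)

From the two frames, the purple cube sits at roughly (7.9, 2.8) before and (10.2, 5.3) after.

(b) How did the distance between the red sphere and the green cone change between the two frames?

-2.6

Before: roughly 5.6 units apart; after: 3.0. That's 2.6 units closer together.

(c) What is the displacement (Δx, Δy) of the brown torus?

(0.6, -2.5)

The brown torus started near (8.3, 5.1) and ended near (8.9, 2.6).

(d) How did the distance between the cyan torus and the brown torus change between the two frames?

+1.4

The distance was about 5.3 in the first image and 6.7 in the second, so they moved 1.4 units further apart.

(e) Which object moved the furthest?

the purple cube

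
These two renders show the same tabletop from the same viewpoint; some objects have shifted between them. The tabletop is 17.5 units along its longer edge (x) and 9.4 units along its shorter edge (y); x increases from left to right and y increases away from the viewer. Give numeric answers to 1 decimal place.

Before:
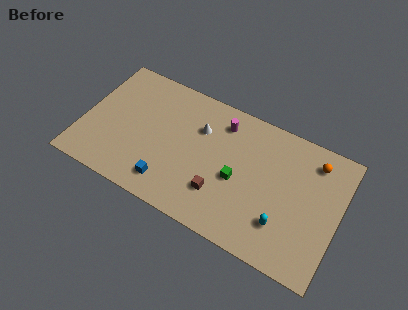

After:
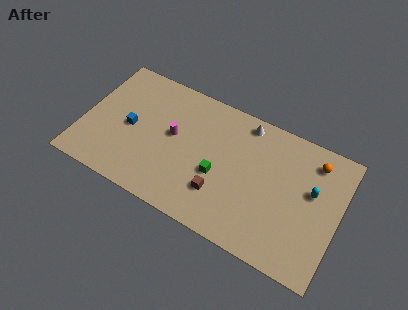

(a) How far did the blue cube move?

4.2

From (6.3, 1.7) to (3.2, 4.5), the blue cube covered √(3.1² + 2.8²) ≈ 4.2 units.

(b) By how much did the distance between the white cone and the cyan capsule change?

-1.8

Before: roughly 7.4 units apart; after: 5.6. That's 1.8 units closer together.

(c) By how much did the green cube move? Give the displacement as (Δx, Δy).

(-1.3, -0.3)

The green cube started near (10.7, 4.1) and ended near (9.4, 3.8).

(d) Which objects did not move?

the orange sphere and the brown cube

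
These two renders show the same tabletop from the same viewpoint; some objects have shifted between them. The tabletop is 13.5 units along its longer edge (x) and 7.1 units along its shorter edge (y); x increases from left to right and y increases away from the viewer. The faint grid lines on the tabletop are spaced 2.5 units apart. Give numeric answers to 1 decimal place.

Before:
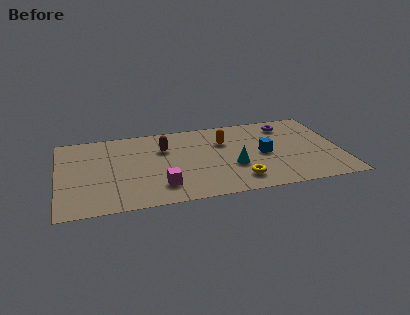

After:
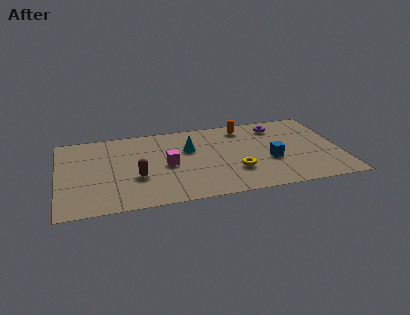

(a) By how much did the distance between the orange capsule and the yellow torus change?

+0.3

The distance was about 3.5 in the first image and 3.8 in the second, so they moved 0.3 units further apart.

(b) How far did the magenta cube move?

1.8

The magenta cube moved from about (4.8, 1.6) to (5.2, 3.4), a distance of √(0.4² + 1.8²) ≈ 1.8.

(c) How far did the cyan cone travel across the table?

2.8

The cyan cone was near (8.3, 2.6) before and (6.3, 4.6) after, so it travelled √(2.0² + 2.0²) ≈ 2.8 units.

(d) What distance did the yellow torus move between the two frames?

0.8

From (8.5, 1.4) to (8.4, 2.2), the yellow torus covered √(0.1² + 0.8²) ≈ 0.8 units.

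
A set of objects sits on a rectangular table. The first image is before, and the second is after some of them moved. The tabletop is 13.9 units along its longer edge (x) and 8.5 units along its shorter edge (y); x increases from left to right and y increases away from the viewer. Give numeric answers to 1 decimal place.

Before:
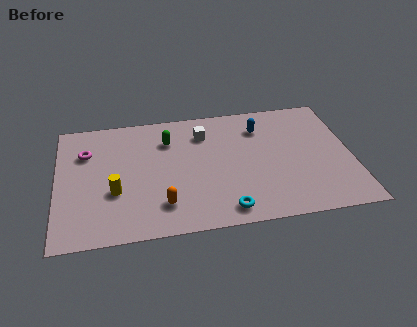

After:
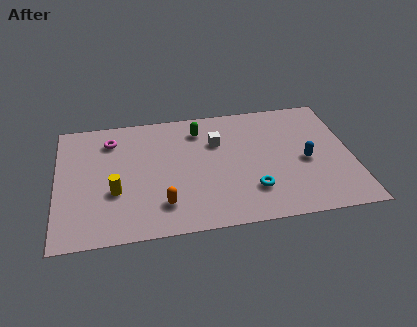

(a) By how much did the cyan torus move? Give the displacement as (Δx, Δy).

(1.3, 1.1)

The cyan torus was at about (7.8, 1.1) and moved to about (9.1, 2.2).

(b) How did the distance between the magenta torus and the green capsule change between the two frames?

+0.3

Before: roughly 3.9 units apart; after: 4.2. That's 0.3 units further apart.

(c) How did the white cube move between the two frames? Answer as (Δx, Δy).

(0.6, -0.7)

The white cube started near (7.0, 6.5) and ended near (7.6, 5.8).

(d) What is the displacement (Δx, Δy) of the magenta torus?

(1.2, 0.7)

The magenta torus was at about (1.4, 6.0) and moved to about (2.6, 6.7).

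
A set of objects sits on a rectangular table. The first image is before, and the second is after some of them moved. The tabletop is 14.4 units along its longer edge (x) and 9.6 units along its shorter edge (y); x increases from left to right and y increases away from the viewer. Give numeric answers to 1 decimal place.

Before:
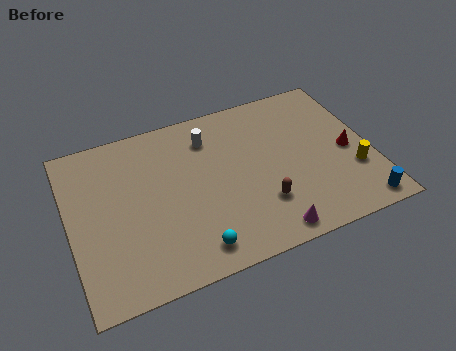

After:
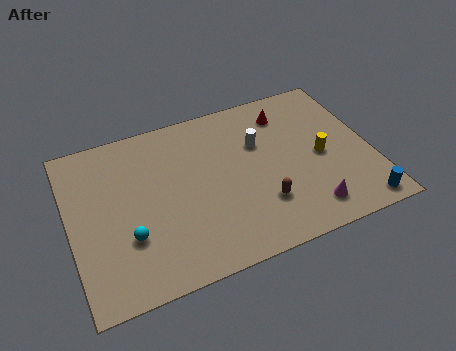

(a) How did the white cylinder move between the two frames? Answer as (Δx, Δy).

(2.3, -1.2)

From the two frames, the white cylinder sits at roughly (6.9, 7.5) before and (9.2, 6.3) after.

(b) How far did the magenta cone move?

2.1

The magenta cone moved from about (9.0, 1.0) to (11.0, 1.6), a distance of √(2.0² + 0.6²) ≈ 2.1.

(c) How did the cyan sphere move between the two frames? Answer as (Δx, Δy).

(-2.9, 1.7)

The cyan sphere started near (5.5, 1.4) and ended near (2.6, 3.1).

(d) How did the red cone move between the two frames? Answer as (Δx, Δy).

(-2.6, 3.3)

The red cone started near (13.3, 4.4) and ended near (10.7, 7.7).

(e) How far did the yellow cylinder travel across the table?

2.0

The yellow cylinder was near (13.4, 3.1) before and (12.0, 4.5) after, so it travelled √(1.4² + 1.4²) ≈ 2.0 units.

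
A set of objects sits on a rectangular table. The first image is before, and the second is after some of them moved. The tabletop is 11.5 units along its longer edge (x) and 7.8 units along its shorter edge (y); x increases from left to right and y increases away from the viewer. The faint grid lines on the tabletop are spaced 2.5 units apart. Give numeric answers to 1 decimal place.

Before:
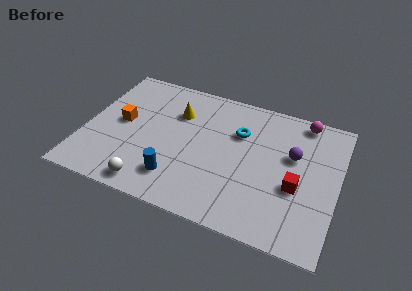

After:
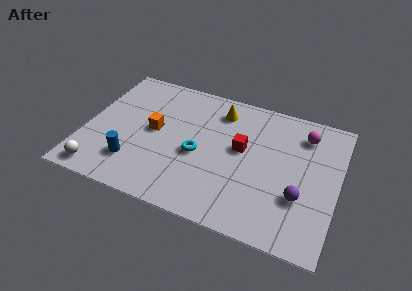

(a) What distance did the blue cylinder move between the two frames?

2.0

From (4.4, 1.7) to (2.4, 1.9), the blue cylinder covered √(2.0² + 0.2²) ≈ 2.0 units.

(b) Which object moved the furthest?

the red cube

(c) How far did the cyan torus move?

2.5

The cyan torus was near (6.9, 5.3) before and (5.2, 3.4) after, so it travelled √(1.7² + 1.9²) ≈ 2.5 units.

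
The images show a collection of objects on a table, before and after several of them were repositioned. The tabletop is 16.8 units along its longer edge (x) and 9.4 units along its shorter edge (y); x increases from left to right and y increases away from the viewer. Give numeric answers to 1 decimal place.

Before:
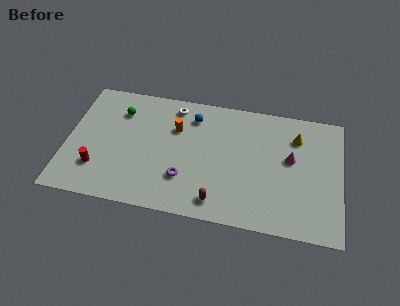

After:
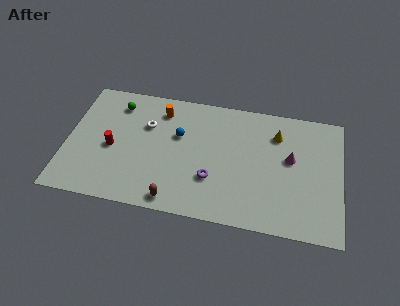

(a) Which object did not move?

the magenta cone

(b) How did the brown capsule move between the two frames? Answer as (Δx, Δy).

(-2.6, -0.4)

The brown capsule started near (9.4, 1.4) and ended near (6.8, 1.0).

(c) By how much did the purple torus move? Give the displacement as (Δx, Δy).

(1.7, 0.3)

From the two frames, the purple torus sits at roughly (7.3, 2.7) before and (9.0, 3.0) after.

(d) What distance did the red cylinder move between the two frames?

1.9

From (2.0, 2.5) to (2.8, 4.2), the red cylinder covered √(0.8² + 1.7²) ≈ 1.9 units.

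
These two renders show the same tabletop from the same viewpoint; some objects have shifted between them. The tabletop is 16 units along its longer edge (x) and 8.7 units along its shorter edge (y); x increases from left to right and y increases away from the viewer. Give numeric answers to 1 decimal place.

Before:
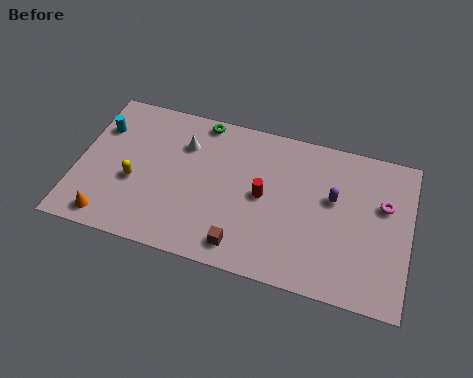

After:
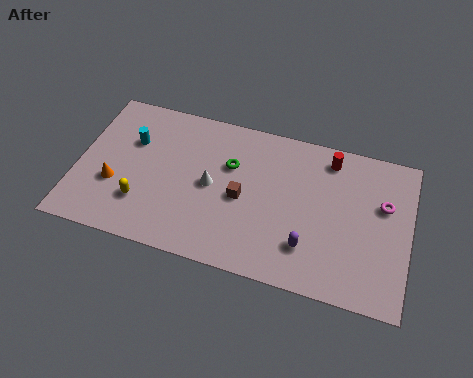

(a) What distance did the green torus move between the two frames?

2.7

The green torus moved from about (5.7, 7.9) to (7.3, 5.7), a distance of √(1.6² + 2.2²) ≈ 2.7.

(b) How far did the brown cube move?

2.7

The brown cube moved from about (8.2, 1.3) to (8.0, 4.0), a distance of √(0.2² + 2.7²) ≈ 2.7.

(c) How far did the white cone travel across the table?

2.5

The white cone was near (5.0, 6.3) before and (6.5, 4.3) after, so it travelled √(1.5² + 2.0²) ≈ 2.5 units.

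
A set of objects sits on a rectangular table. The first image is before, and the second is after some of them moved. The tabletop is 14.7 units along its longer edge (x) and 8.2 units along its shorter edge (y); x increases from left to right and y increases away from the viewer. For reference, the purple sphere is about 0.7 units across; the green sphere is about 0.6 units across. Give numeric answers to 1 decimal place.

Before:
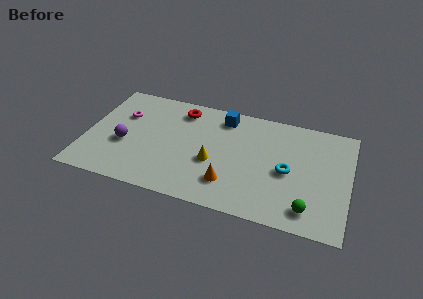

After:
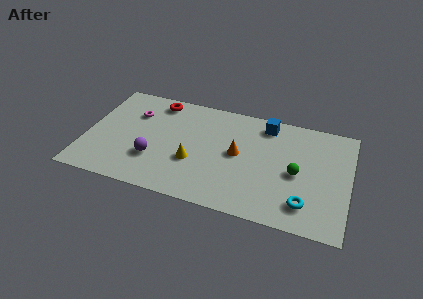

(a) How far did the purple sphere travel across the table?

1.8

From (2.2, 3.3) to (3.9, 2.6), the purple sphere covered √(1.7² + 0.7²) ≈ 1.8 units.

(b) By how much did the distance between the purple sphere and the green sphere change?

-2.6

Before: roughly 10.6 units apart; after: 8.0. That's 2.6 units closer together.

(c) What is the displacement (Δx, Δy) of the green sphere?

(-0.8, 2.4)

The green sphere was at about (12.6, 1.4) and moved to about (11.8, 3.8).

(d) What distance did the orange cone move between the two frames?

2.3

The orange cone moved from about (8.2, 2.0) to (8.5, 4.3), a distance of √(0.3² + 2.3²) ≈ 2.3.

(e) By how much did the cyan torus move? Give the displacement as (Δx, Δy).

(1.1, -2.1)

The cyan torus was at about (11.3, 3.8) and moved to about (12.4, 1.7).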